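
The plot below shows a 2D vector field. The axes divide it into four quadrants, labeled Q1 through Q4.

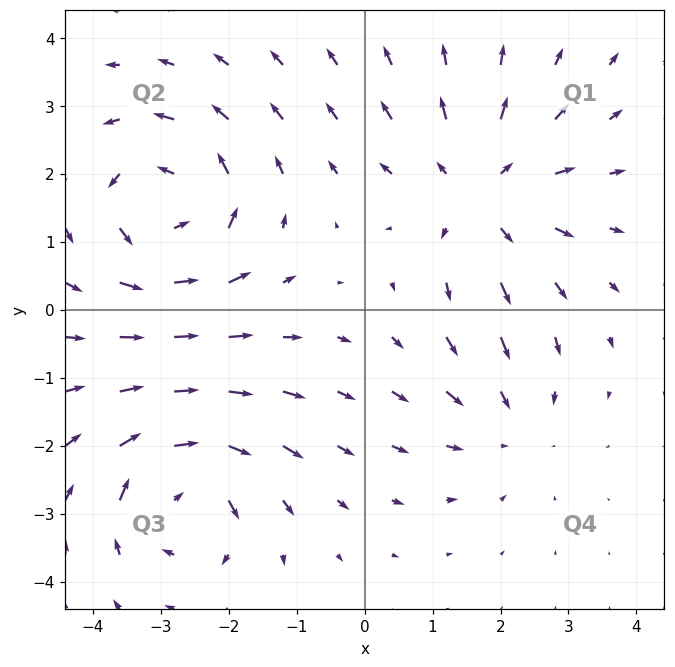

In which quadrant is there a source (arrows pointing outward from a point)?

The source sits at approximately (1.7, 1.7), which lies in quadrant Q1. The divergence there is about +4, positive as expected for a source.

Q1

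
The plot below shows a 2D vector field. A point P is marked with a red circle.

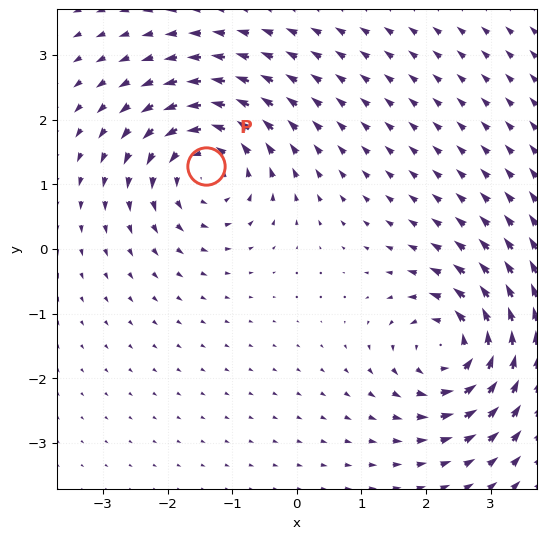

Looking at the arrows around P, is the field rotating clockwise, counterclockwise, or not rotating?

Near P at (-1.4, 1.3) the arrows circulate counterclockwise. The curl (z-component) there is about +5; positive curl means counterclockwise rotation.

counterclockwise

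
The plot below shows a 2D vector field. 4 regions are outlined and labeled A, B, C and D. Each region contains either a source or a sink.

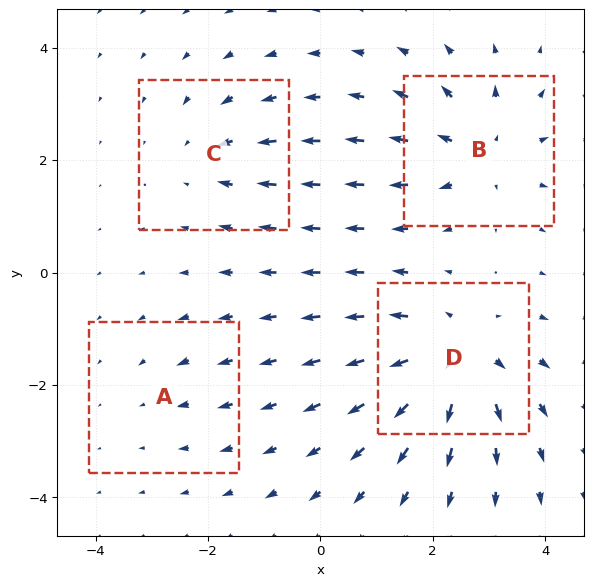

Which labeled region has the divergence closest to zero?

Divergence at each region's feature centre — A: about -2, B: about +5, C: about -3, D: about +6. Region A is closest to zero.

A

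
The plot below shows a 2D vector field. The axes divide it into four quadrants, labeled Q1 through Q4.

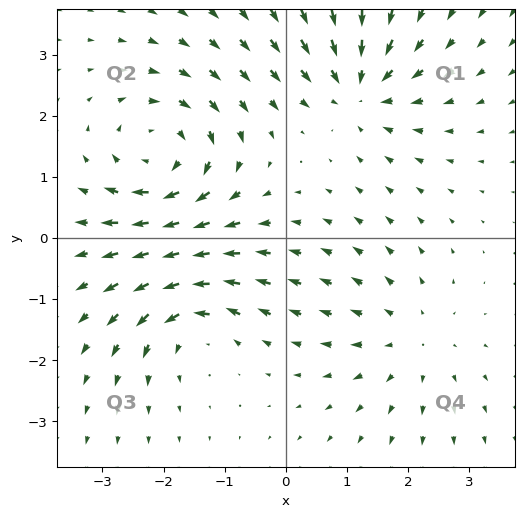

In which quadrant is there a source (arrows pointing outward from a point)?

The source sits at approximately (2.1, -1.7), which lies in quadrant Q4. The divergence there is about +3, positive as expected for a source.

Q4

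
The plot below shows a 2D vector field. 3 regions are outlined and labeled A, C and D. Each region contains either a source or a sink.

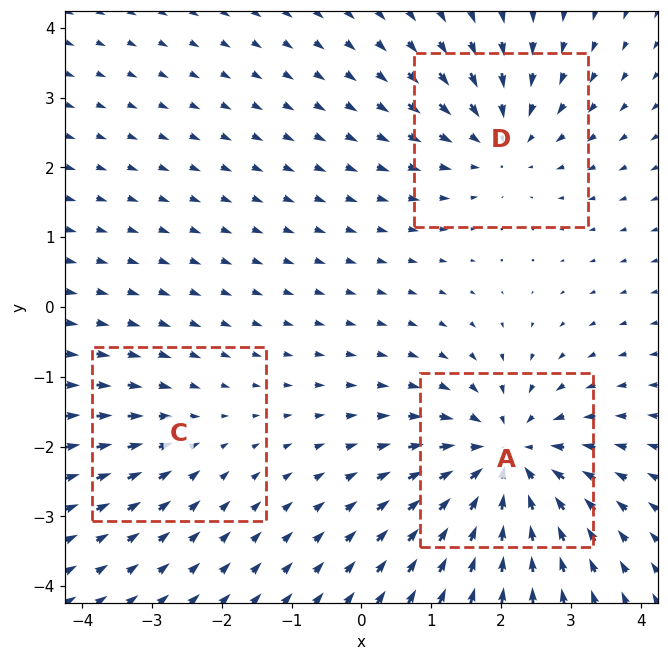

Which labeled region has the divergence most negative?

Divergence at each region's feature centre — A: about -5, C: about -2, D: about -3. Region A is most negative.

A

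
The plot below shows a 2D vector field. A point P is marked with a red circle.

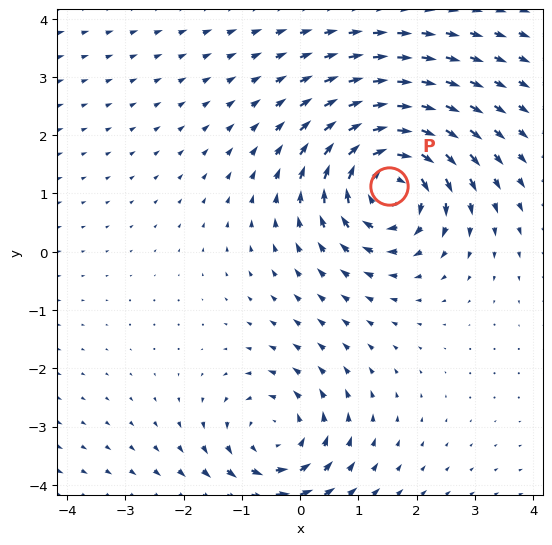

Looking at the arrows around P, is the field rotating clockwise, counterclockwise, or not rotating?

Near P at (1.5, 1.1) the arrows circulate clockwise. The curl (z-component) there is about -5; negative curl means clockwise rotation.

clockwise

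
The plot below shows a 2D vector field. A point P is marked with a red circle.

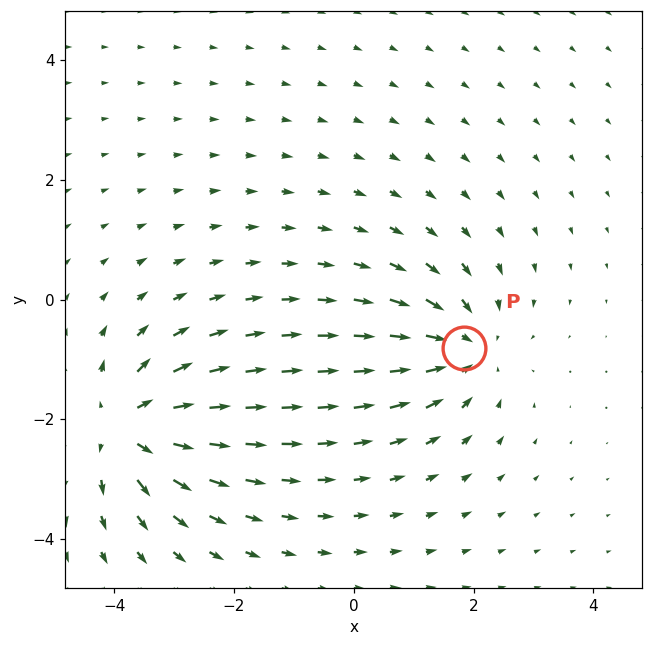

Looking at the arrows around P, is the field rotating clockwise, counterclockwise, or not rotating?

not rotating

Near P at (1.8, -0.8) the arrows show no circulation. The curl there is ≈0.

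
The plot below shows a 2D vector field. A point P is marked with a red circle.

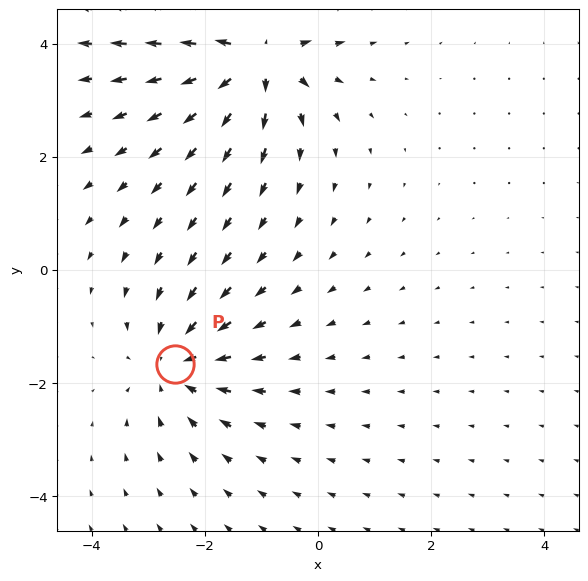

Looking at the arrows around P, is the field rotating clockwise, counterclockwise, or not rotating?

Near P at (-2.5, -1.7) the arrows show no circulation. The curl there is ≈0.

not rotating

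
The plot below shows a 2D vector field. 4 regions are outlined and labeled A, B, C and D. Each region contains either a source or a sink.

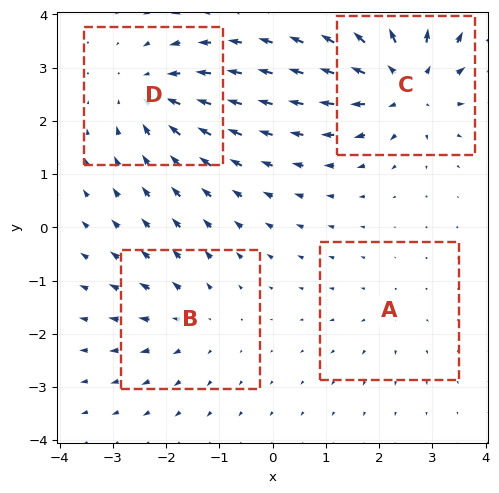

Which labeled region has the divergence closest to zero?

Divergence at each region's feature centre — A: about +2, B: about +3, C: about +6, D: about -4. Region A is closest to zero.

A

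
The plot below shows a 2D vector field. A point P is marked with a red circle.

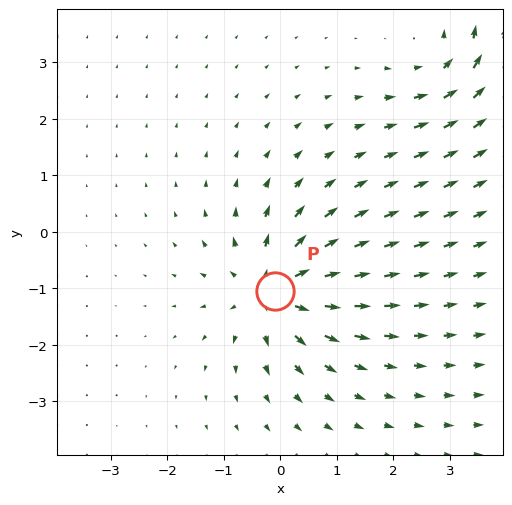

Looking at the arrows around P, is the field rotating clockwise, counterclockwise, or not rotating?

not rotating

Near P at (-0.1, -1.0) the arrows show no circulation. The curl there is ≈0.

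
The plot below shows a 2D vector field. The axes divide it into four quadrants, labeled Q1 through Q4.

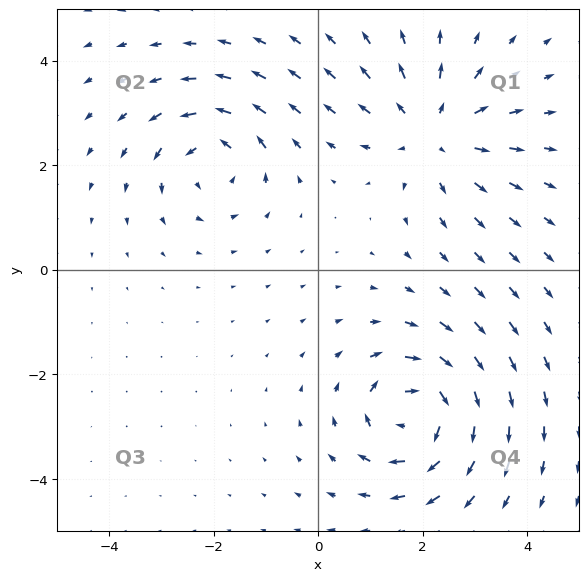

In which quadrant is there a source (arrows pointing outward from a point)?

Q1

The source sits at approximately (2.2, 2.6), which lies in quadrant Q1. The divergence there is about +3, positive as expected for a source.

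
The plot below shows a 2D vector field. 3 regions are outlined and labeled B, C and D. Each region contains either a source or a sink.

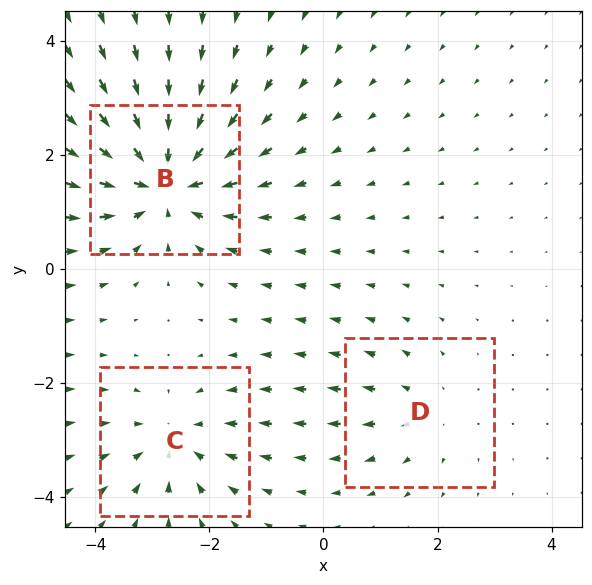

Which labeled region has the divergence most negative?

Divergence at each region's feature centre — B: about -5, C: about -3, D: about +2. Region B is most negative.

B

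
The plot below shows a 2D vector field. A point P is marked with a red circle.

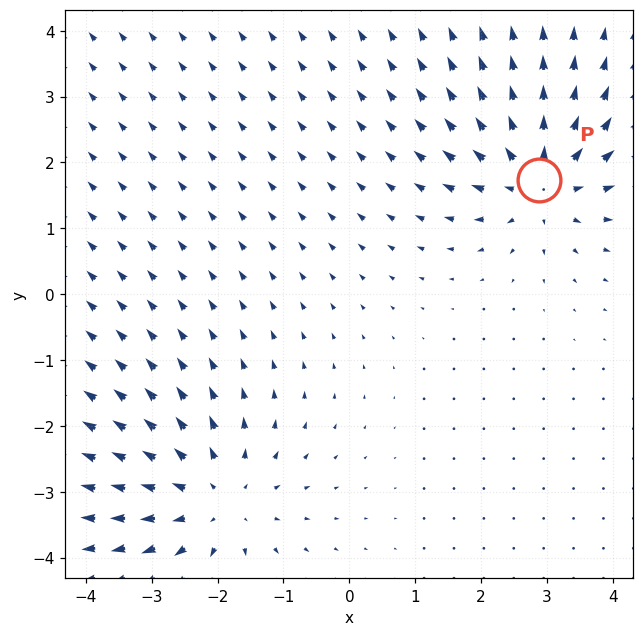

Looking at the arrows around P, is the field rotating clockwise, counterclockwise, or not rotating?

not rotating

Near P at (2.9, 1.7) the arrows show no circulation. The curl there is ≈0.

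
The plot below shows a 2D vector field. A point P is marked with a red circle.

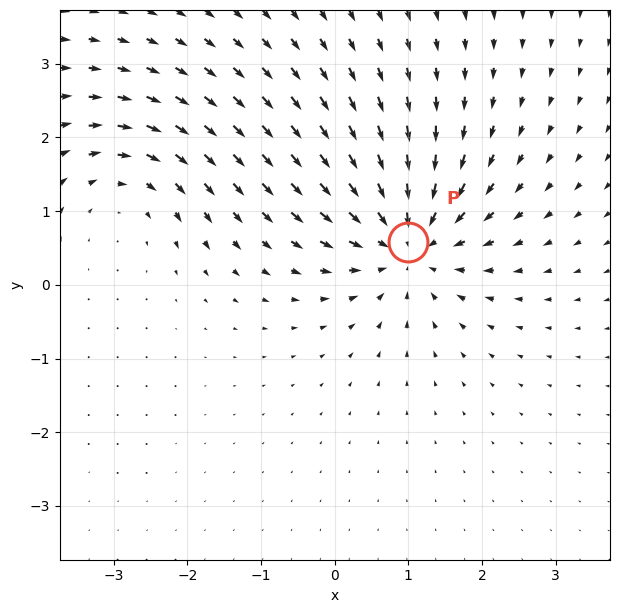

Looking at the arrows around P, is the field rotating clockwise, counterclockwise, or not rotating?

Near P at (1.0, 0.6) the arrows show no circulation. The curl there is ≈0.

not rotating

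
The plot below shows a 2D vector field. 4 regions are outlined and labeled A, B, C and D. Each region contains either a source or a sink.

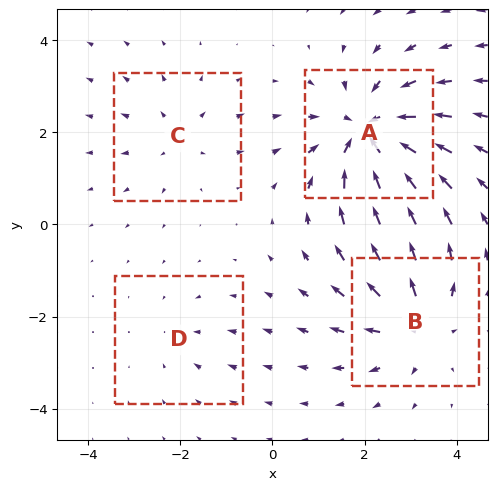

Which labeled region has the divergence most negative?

Divergence at each region's feature centre — A: about -7, B: about +5, C: about +3, D: about -2. Region A is most negative.

A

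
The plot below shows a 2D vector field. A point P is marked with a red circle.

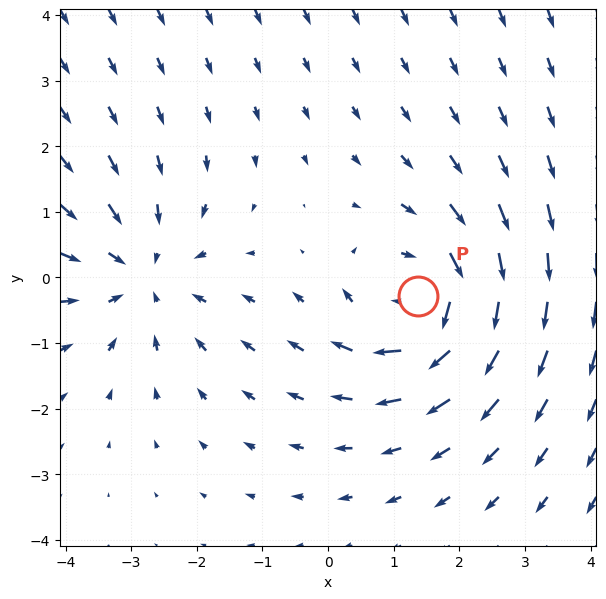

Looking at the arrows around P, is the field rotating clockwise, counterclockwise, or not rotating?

clockwise

Near P at (1.4, -0.3) the arrows circulate clockwise. The curl (z-component) there is about -5; negative curl means clockwise rotation.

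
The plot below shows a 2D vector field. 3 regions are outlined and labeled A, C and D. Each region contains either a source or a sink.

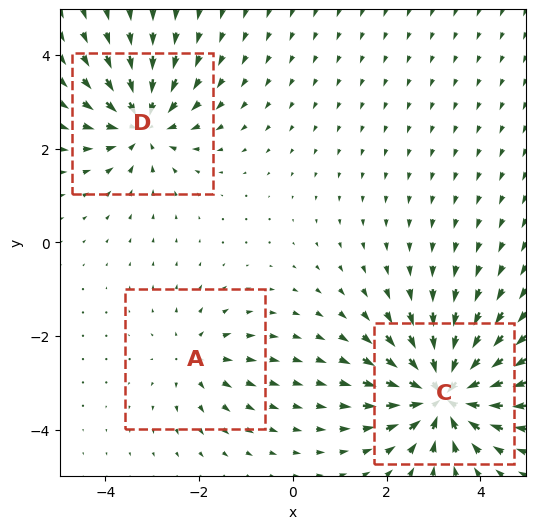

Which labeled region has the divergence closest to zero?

A

Divergence at each region's feature centre — A: about +2, C: about -6, D: about -4. Region A is closest to zero.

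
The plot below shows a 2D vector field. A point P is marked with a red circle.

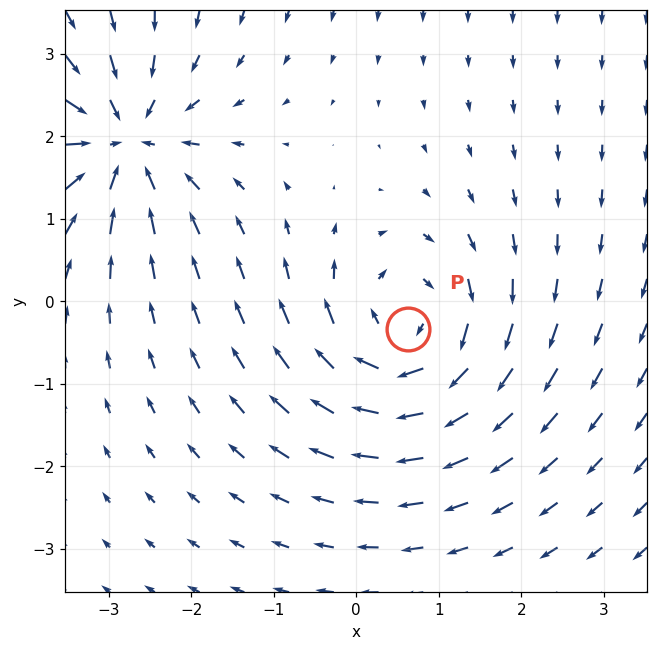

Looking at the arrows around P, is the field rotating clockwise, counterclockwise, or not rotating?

Near P at (0.6, -0.3) the arrows circulate clockwise. The curl (z-component) there is about -6; negative curl means clockwise rotation.

clockwise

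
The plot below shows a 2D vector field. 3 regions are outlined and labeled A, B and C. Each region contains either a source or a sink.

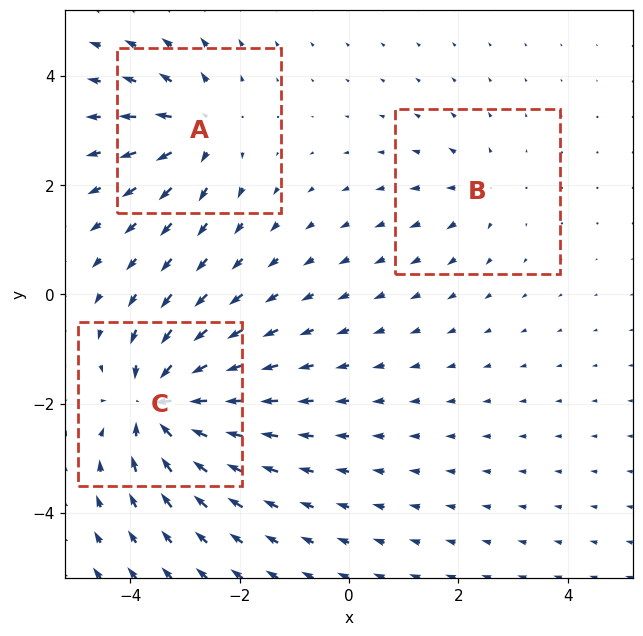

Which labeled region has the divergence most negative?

C

Divergence at each region's feature centre — A: about +4, B: about +3, C: about -7. Region C is most negative.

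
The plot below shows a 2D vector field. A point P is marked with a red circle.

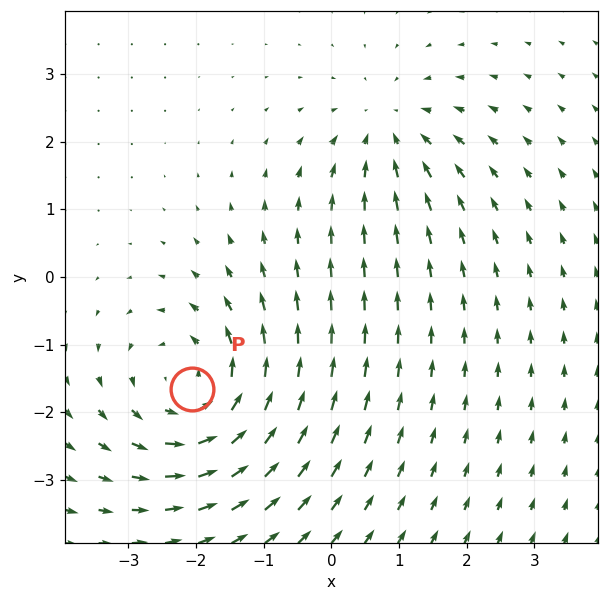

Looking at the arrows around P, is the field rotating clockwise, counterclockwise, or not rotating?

Near P at (-2.1, -1.6) the arrows circulate counterclockwise. The curl (z-component) there is about +4; positive curl means counterclockwise rotation.

counterclockwise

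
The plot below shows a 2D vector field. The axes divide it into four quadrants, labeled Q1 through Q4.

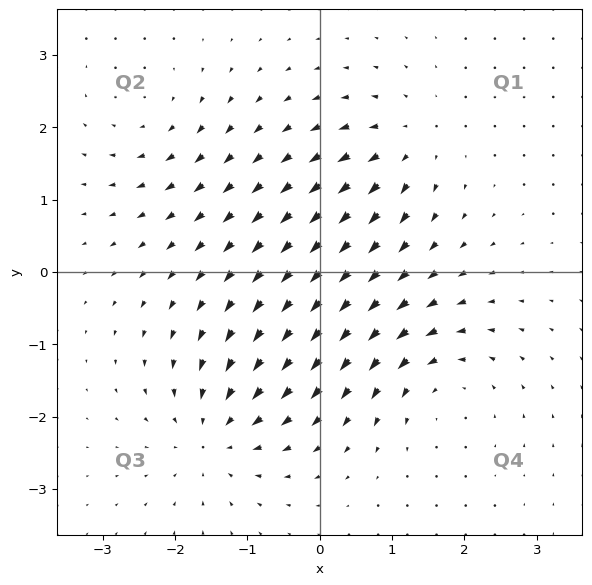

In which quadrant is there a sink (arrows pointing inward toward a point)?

Q3

The sink sits at approximately (-1.4, -2.2), which lies in quadrant Q3. The divergence there is about -5, negative as expected for a sink.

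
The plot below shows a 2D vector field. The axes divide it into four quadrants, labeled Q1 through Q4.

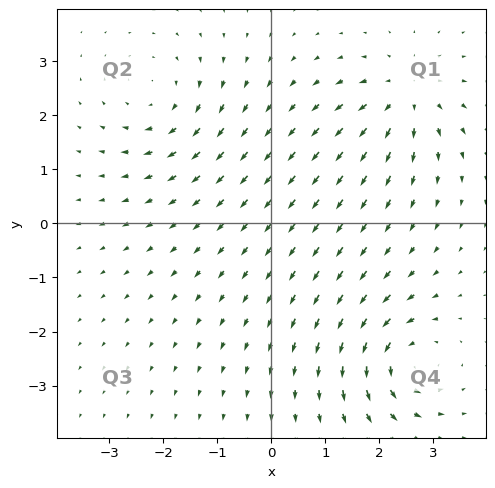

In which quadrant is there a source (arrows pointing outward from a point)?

The source sits at approximately (2.5, 2.4), which lies in quadrant Q1. The divergence there is about +5, positive as expected for a source.

Q1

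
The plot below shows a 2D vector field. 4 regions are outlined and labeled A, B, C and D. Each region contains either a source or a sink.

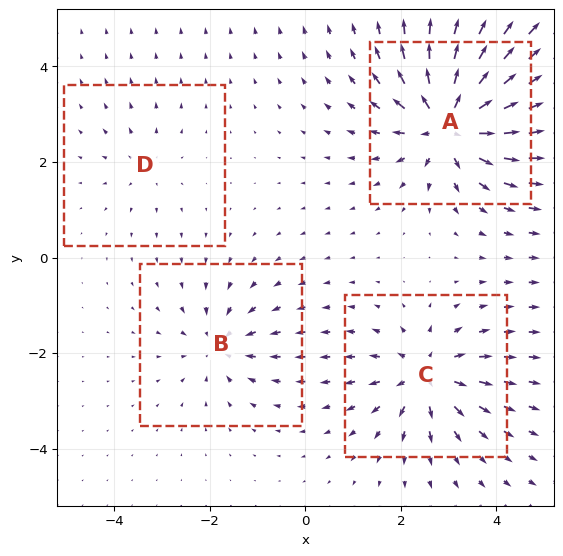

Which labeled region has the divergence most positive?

Divergence at each region's feature centre — A: about +9, B: about -4, C: about +6, D: about +3. Region A is most positive.

A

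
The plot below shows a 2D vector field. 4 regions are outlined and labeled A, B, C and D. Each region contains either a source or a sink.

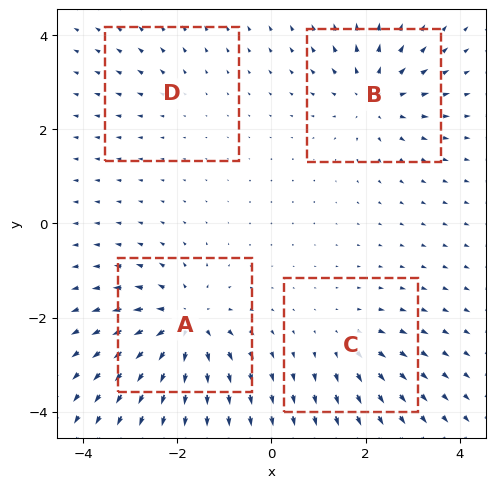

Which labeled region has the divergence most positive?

A

Divergence at each region's feature centre — A: about +7, B: about +5, C: about +3, D: about +2. Region A is most positive.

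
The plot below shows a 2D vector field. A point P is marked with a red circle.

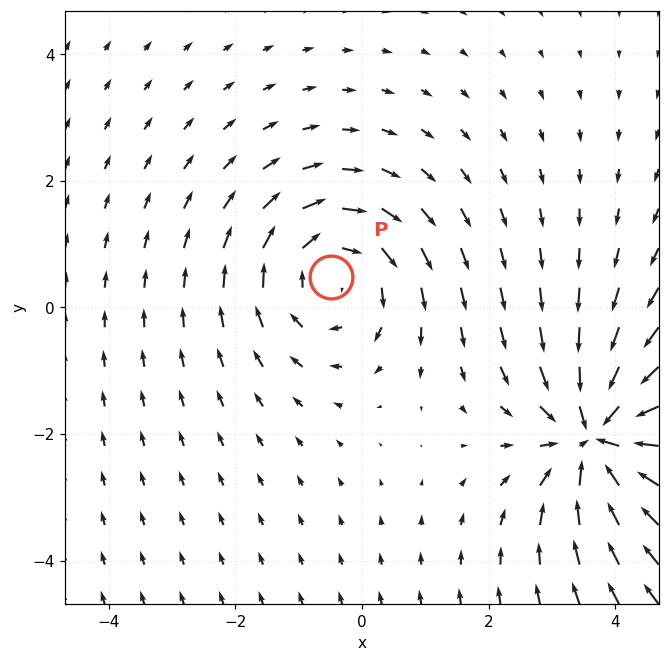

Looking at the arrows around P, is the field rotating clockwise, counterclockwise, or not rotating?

clockwise

Near P at (-0.5, 0.5) the arrows circulate clockwise. The curl (z-component) there is about -3; negative curl means clockwise rotation.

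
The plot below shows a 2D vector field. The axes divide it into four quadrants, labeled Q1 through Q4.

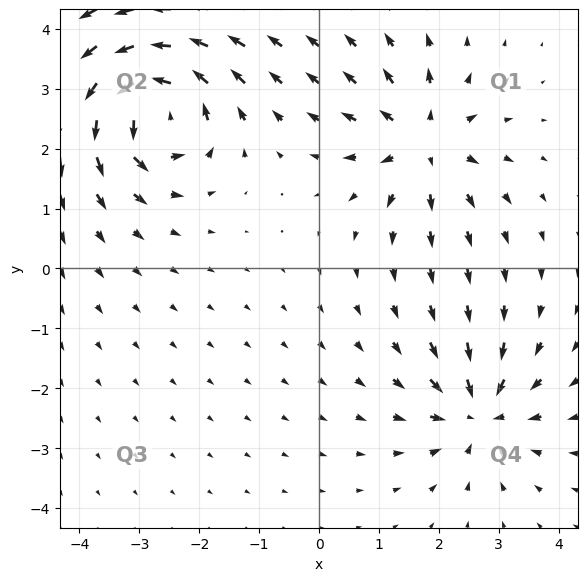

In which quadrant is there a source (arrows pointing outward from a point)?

Q1

The source sits at approximately (1.7, 2.1), which lies in quadrant Q1. The divergence there is about +4, positive as expected for a source.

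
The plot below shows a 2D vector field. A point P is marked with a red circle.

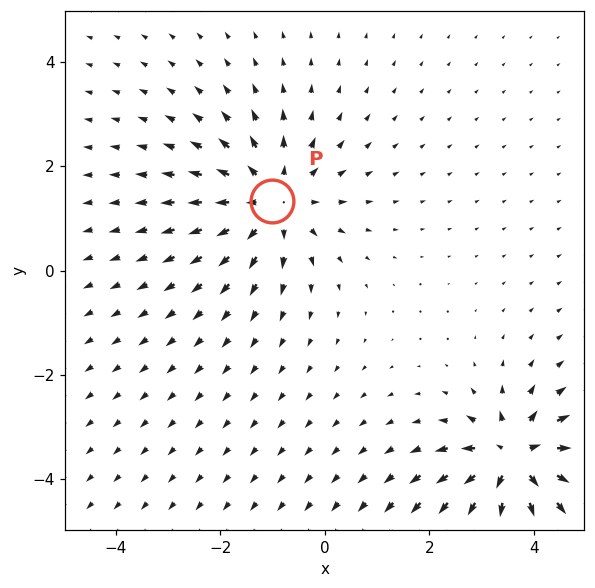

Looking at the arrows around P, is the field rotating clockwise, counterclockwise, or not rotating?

not rotating

Near P at (-1.0, 1.3) the arrows show no circulation. The curl there is ≈0.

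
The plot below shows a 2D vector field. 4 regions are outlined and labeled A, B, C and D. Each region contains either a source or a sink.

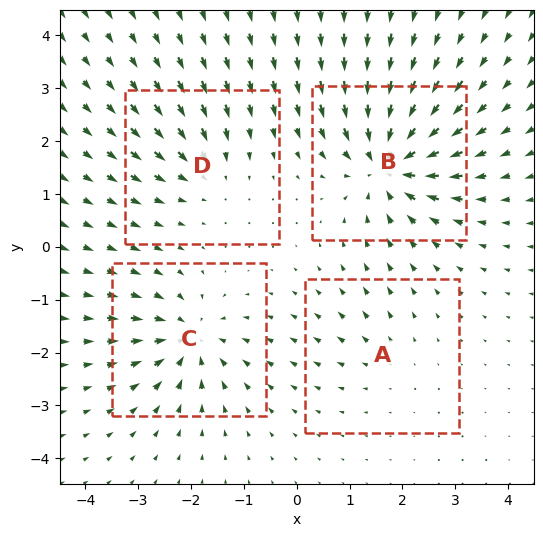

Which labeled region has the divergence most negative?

B

Divergence at each region's feature centre — A: about +2, B: about -9, C: about -6, D: about -4. Region B is most negative.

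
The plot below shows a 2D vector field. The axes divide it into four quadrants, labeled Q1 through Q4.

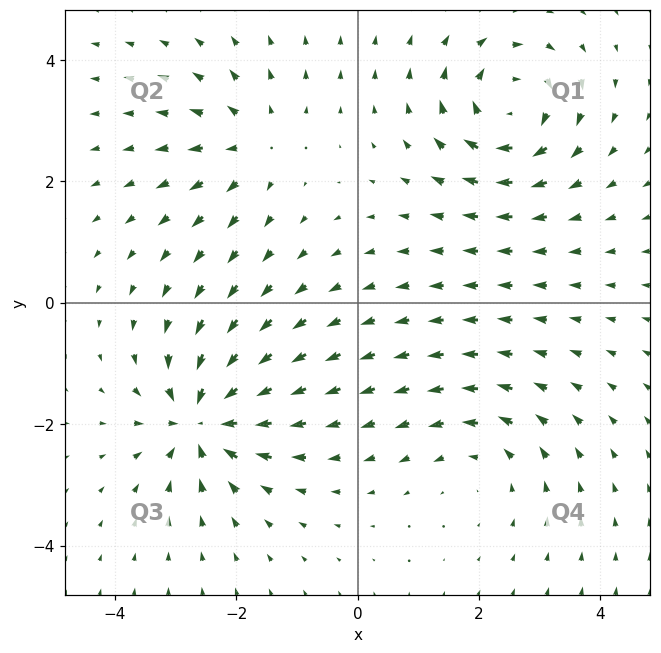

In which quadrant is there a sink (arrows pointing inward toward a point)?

The sink sits at approximately (-2.6, -1.9), which lies in quadrant Q3. The divergence there is about -7, negative as expected for a sink.

Q3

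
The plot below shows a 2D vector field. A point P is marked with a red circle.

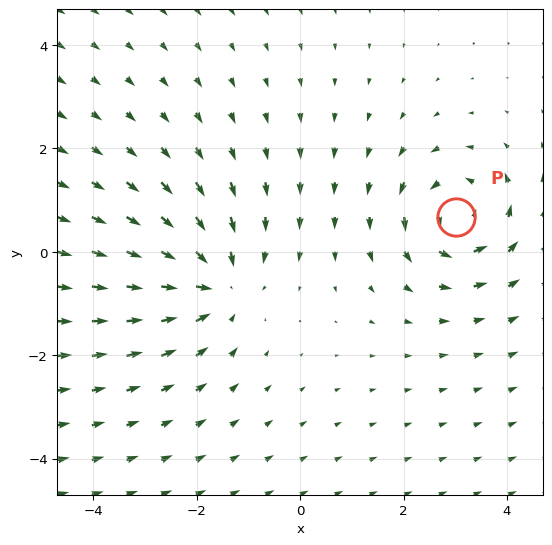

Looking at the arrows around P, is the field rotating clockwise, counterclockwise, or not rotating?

Near P at (3.0, 0.7) the arrows circulate counterclockwise. The curl (z-component) there is about +5; positive curl means counterclockwise rotation.

counterclockwise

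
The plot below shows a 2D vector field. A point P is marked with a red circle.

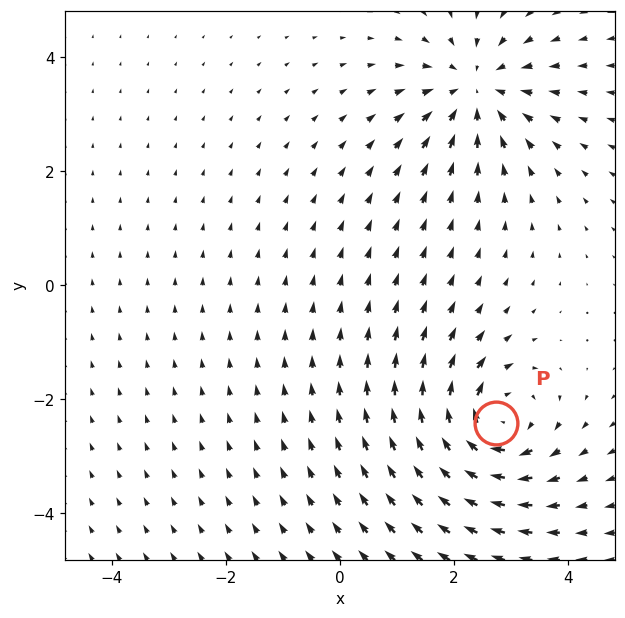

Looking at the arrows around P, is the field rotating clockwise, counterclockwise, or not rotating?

clockwise

Near P at (2.7, -2.4) the arrows circulate clockwise. The curl (z-component) there is about -5; negative curl means clockwise rotation.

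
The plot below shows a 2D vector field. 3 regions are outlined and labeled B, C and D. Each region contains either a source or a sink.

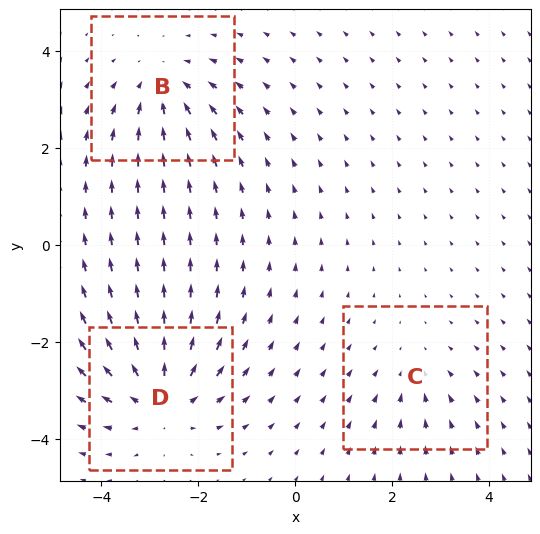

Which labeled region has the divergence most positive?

D

Divergence at each region's feature centre — B: about -3, C: about -2, D: about +4. Region D is most positive.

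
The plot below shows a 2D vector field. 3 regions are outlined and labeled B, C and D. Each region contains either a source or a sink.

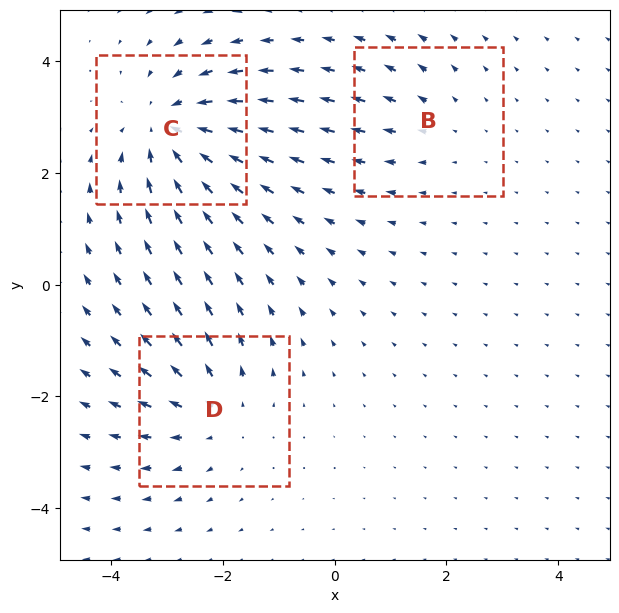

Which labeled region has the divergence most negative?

C

Divergence at each region's feature centre — B: about +2, C: about -4, D: about +3. Region C is most negative.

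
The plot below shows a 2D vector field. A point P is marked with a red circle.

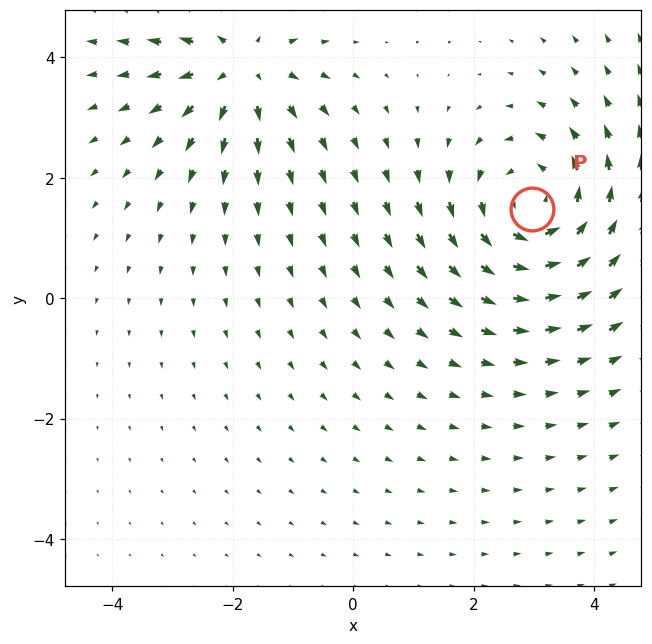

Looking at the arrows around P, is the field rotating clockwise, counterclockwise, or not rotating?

counterclockwise

Near P at (3.0, 1.5) the arrows circulate counterclockwise. The curl (z-component) there is about +4; positive curl means counterclockwise rotation.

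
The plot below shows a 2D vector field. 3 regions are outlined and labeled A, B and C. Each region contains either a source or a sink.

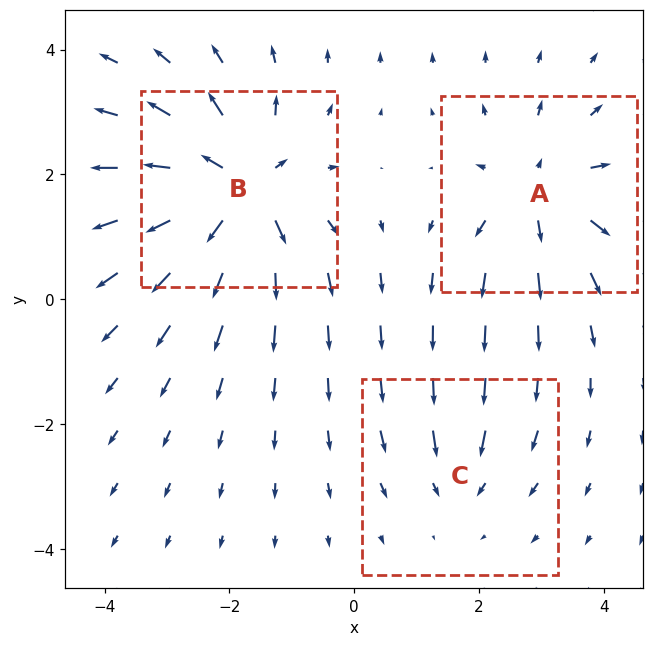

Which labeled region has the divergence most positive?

B

Divergence at each region's feature centre — A: about +4, B: about +5, C: about -2. Region B is most positive.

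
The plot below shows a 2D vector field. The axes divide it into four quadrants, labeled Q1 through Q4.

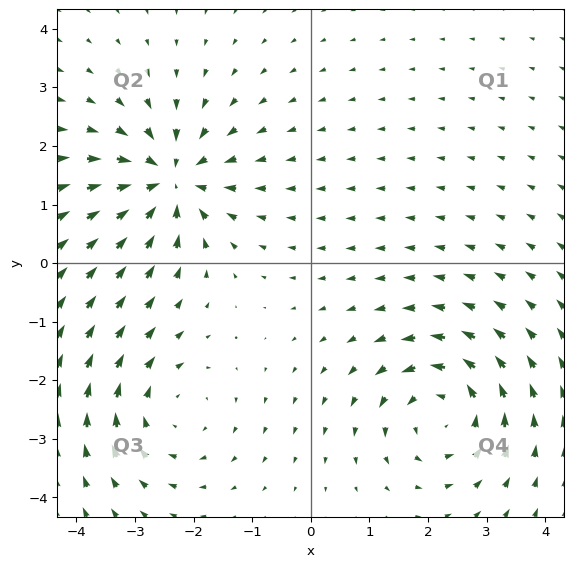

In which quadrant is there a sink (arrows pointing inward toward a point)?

The sink sits at approximately (-2.4, 1.4), which lies in quadrant Q2. The divergence there is about -5, negative as expected for a sink.

Q2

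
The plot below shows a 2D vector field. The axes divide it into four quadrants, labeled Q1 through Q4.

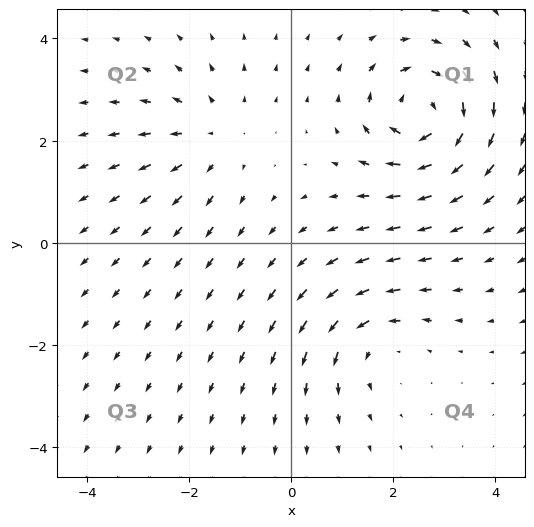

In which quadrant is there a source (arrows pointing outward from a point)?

Q2

The source sits at approximately (-1.5, 2.1), which lies in quadrant Q2. The divergence there is about +3, positive as expected for a source.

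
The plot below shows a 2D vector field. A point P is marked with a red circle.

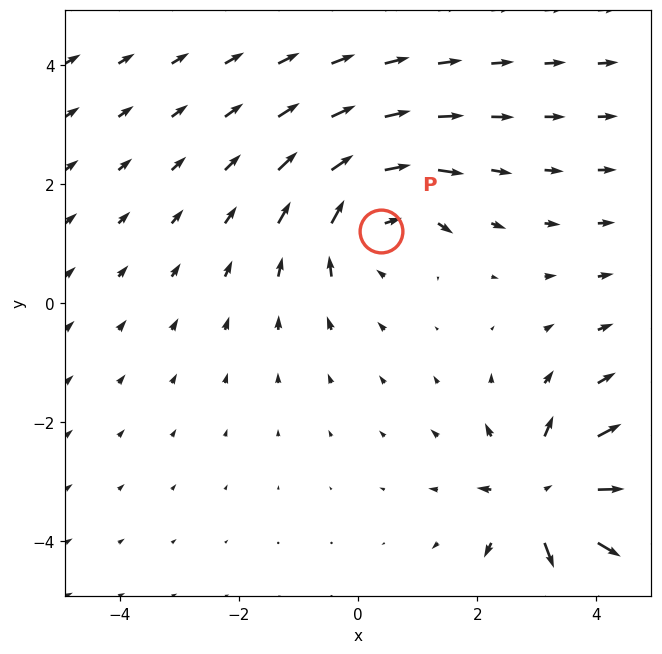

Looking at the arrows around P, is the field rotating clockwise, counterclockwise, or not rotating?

clockwise

Near P at (0.4, 1.2) the arrows circulate clockwise. The curl (z-component) there is about -4; negative curl means clockwise rotation.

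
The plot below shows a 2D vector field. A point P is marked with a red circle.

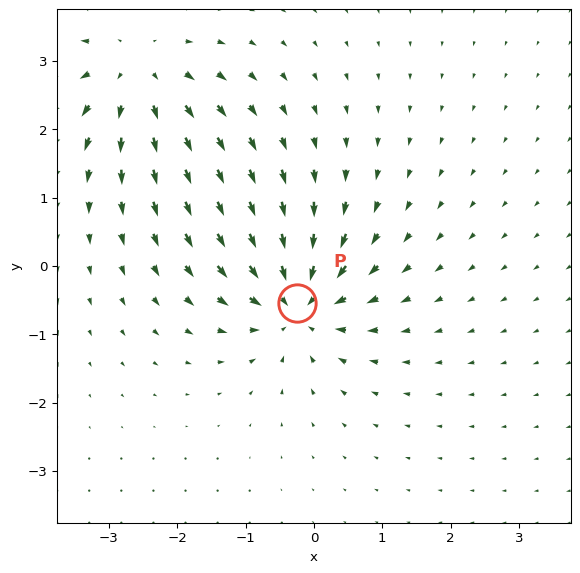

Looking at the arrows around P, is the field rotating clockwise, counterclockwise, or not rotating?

Near P at (-0.2, -0.5) the arrows show no circulation. The curl there is ≈0.

not rotating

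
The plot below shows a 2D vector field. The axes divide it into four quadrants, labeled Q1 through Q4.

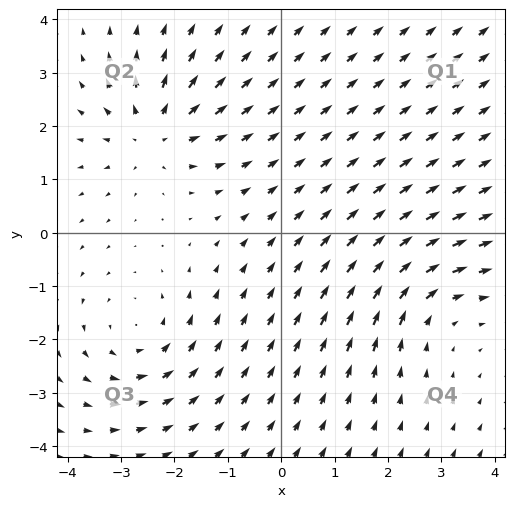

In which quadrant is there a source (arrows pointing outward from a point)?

The source sits at approximately (-2.4, 1.9), which lies in quadrant Q2. The divergence there is about +3, positive as expected for a source.

Q2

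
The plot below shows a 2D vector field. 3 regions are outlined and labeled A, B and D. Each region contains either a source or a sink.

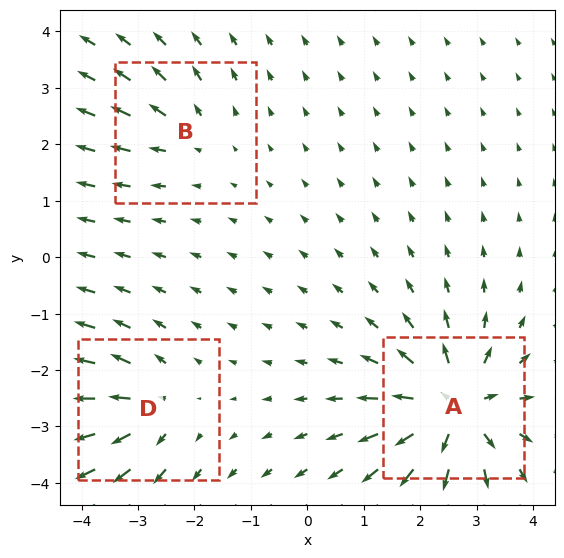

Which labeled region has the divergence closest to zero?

B

Divergence at each region's feature centre — A: about +7, B: about +3, D: about +4. Region B is closest to zero.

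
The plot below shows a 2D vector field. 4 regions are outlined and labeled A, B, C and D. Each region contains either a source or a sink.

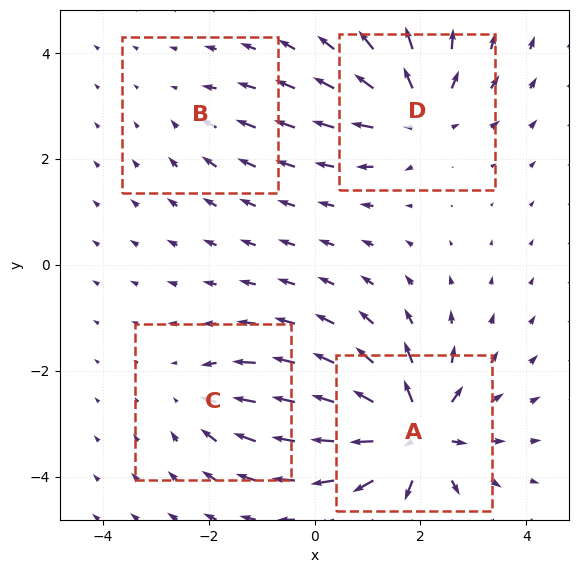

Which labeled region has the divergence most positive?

Divergence at each region's feature centre — A: about +9, B: about -2, C: about -4, D: about +6. Region A is most positive.

A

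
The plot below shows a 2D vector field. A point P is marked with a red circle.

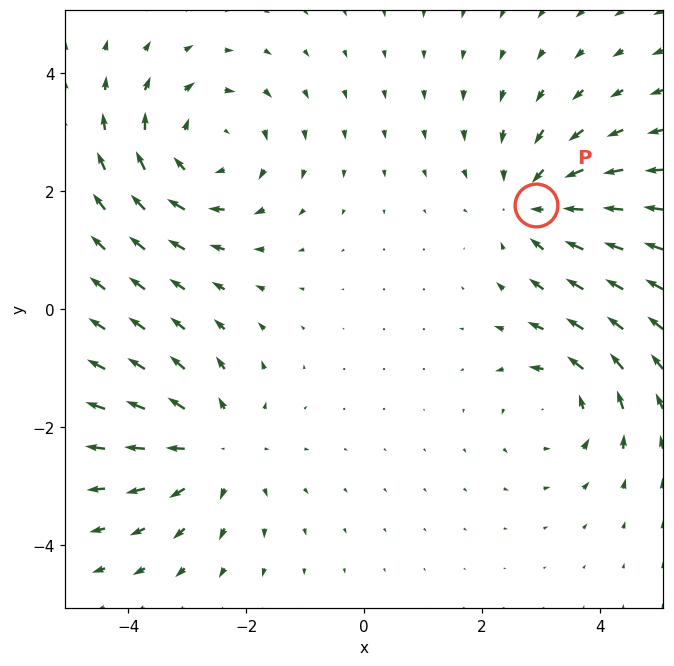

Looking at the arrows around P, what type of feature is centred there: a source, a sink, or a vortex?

At P (2.9, 1.8) the arrows converge inward. Divergence about -4, curl ≈0 — negative divergence with near-zero curl is a sink.

sink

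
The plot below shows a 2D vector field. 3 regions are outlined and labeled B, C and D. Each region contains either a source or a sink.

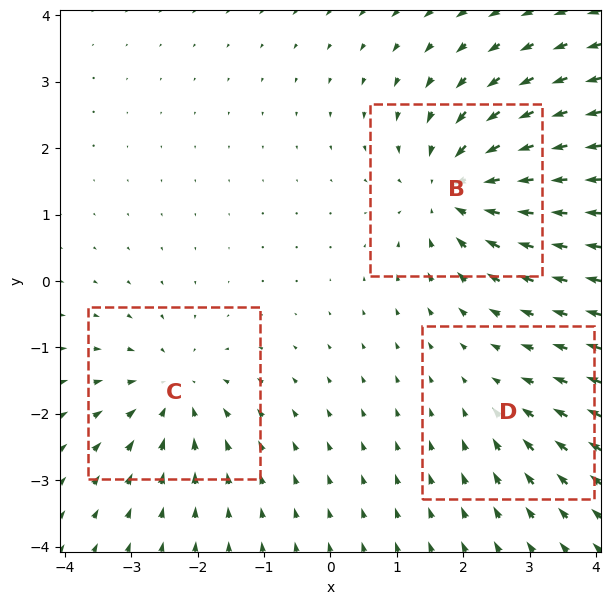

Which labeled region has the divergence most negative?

B

Divergence at each region's feature centre — B: about -5, C: about -4, D: about -2. Region B is most negative.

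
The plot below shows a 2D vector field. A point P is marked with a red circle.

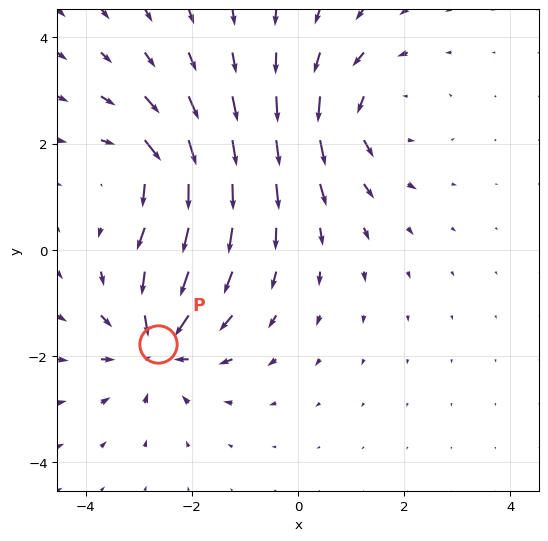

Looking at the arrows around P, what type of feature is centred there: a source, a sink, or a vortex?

sink

At P (-2.6, -1.8) the arrows converge inward. Divergence about -6, curl ≈0 — negative divergence with near-zero curl is a sink.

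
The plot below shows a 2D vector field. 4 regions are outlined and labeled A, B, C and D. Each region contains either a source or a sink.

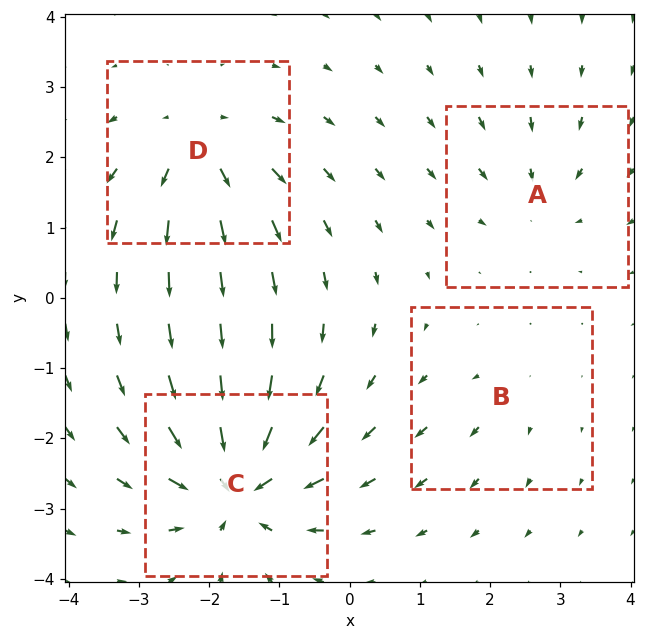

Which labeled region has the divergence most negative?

Divergence at each region's feature centre — A: about -3, B: about +2, C: about -8, D: about +6. Region C is most negative.

C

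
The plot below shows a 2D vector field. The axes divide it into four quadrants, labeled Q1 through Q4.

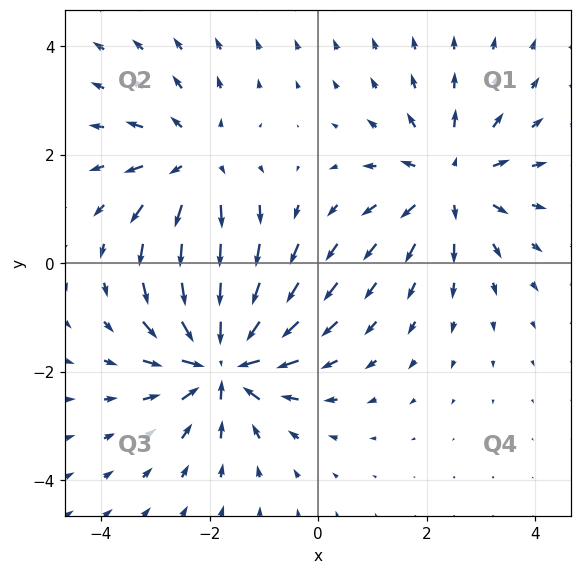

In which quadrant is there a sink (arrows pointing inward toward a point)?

Q3

The sink sits at approximately (-1.8, -1.8), which lies in quadrant Q3. The divergence there is about -6, negative as expected for a sink.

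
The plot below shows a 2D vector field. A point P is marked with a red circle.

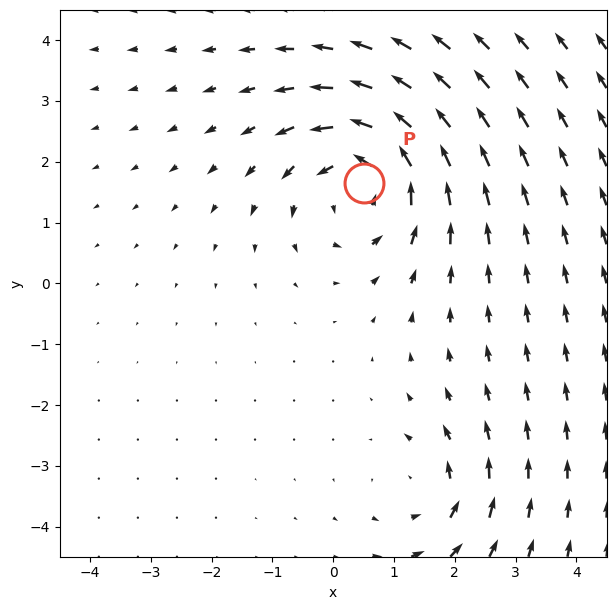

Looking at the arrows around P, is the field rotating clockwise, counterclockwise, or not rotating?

Near P at (0.5, 1.6) the arrows circulate counterclockwise. The curl (z-component) there is about +5; positive curl means counterclockwise rotation.

counterclockwise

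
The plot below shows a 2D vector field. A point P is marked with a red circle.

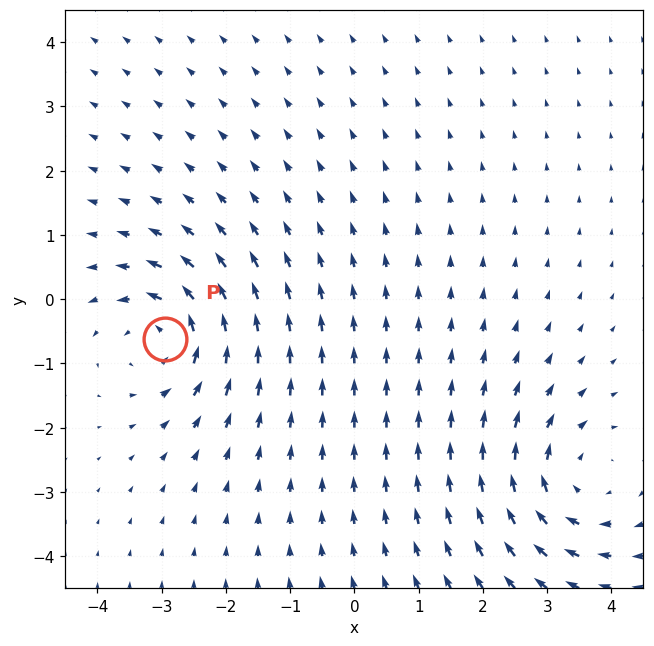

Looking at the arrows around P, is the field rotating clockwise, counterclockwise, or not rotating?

Near P at (-2.9, -0.6) the arrows circulate counterclockwise. The curl (z-component) there is about +6; positive curl means counterclockwise rotation.

counterclockwise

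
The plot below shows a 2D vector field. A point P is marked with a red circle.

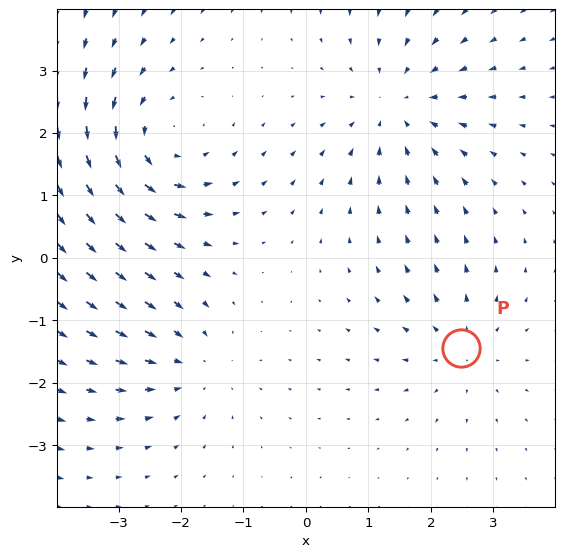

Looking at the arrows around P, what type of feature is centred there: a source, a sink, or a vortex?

source

At P (2.5, -1.4) the arrows spread outward. Divergence about +3, curl ≈0 — positive divergence with near-zero curl is a source.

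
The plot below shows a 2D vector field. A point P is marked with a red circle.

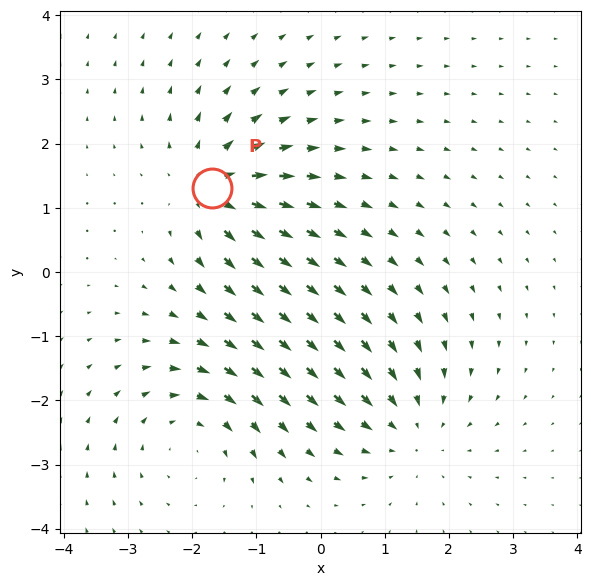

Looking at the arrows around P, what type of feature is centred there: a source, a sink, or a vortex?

source

At P (-1.7, 1.3) the arrows spread outward. Divergence about +6, curl ≈0 — positive divergence with near-zero curl is a source.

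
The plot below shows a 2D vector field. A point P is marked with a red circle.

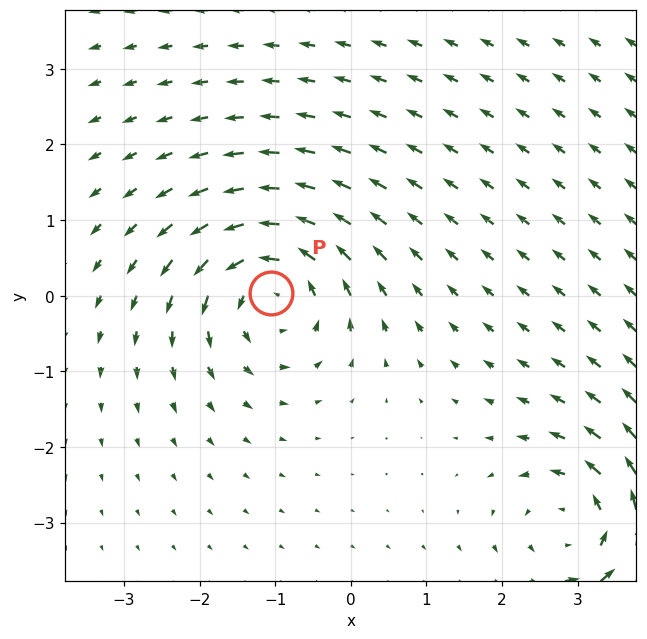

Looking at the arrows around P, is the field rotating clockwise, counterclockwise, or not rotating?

Near P at (-1.1, 0.0) the arrows circulate counterclockwise. The curl (z-component) there is about +6; positive curl means counterclockwise rotation.

counterclockwise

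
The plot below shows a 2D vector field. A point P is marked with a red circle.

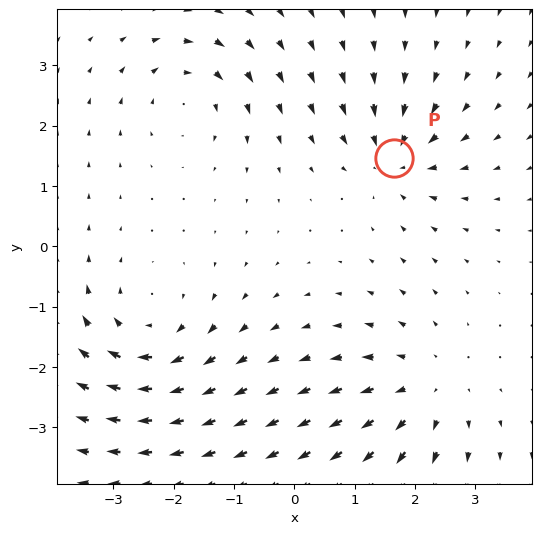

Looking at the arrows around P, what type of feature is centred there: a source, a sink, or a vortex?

At P (1.7, 1.5) the arrows converge inward. Divergence about -5, curl ≈0 — negative divergence with near-zero curl is a sink.

sink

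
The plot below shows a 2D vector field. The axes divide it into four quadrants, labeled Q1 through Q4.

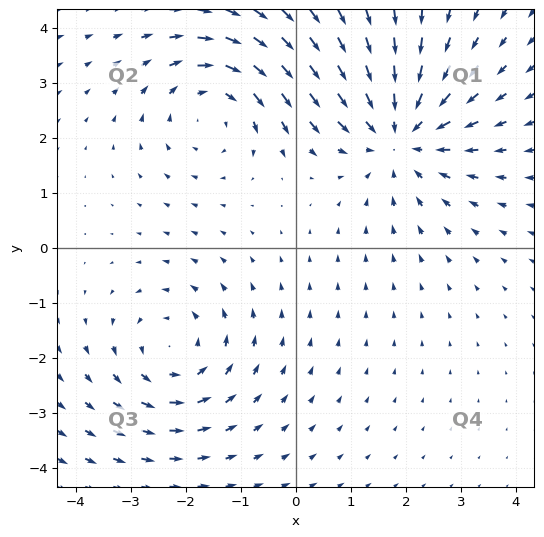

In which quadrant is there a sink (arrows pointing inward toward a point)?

The sink sits at approximately (1.9, 2.1), which lies in quadrant Q1. The divergence there is about -4, negative as expected for a sink.

Q1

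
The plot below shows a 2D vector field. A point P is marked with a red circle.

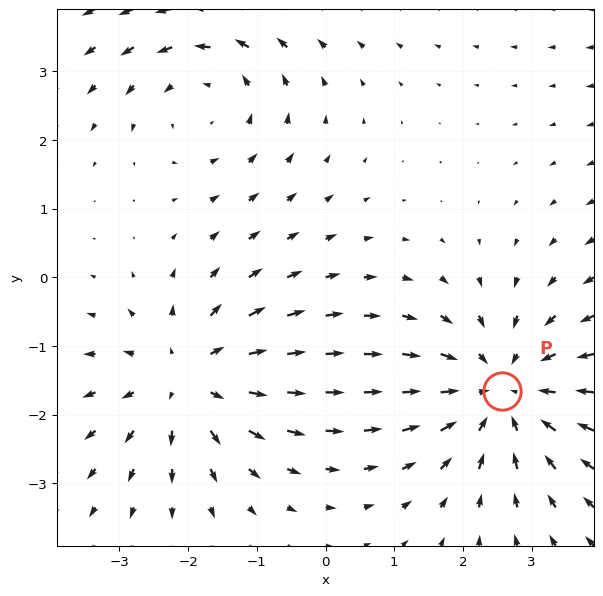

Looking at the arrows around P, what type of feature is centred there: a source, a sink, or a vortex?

sink

At P (2.6, -1.7) the arrows converge inward. Divergence about -3, curl ≈0 — negative divergence with near-zero curl is a sink.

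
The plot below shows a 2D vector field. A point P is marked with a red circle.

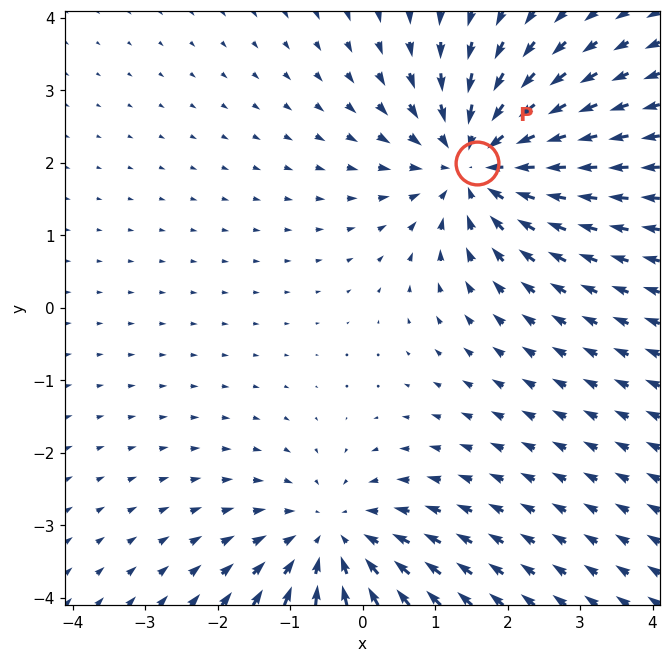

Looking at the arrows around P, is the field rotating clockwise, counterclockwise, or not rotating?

not rotating

Near P at (1.6, 2.0) the arrows show no circulation. The curl there is ≈0.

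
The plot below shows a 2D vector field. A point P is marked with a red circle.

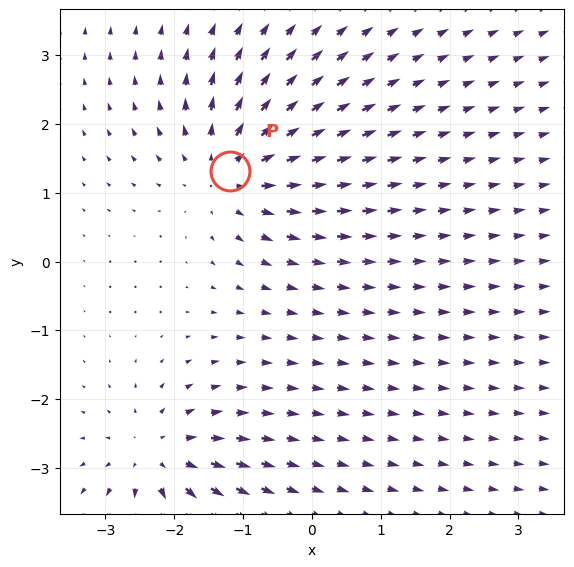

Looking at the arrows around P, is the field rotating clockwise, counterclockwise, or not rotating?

not rotating

Near P at (-1.2, 1.3) the arrows show no circulation. The curl there is ≈0.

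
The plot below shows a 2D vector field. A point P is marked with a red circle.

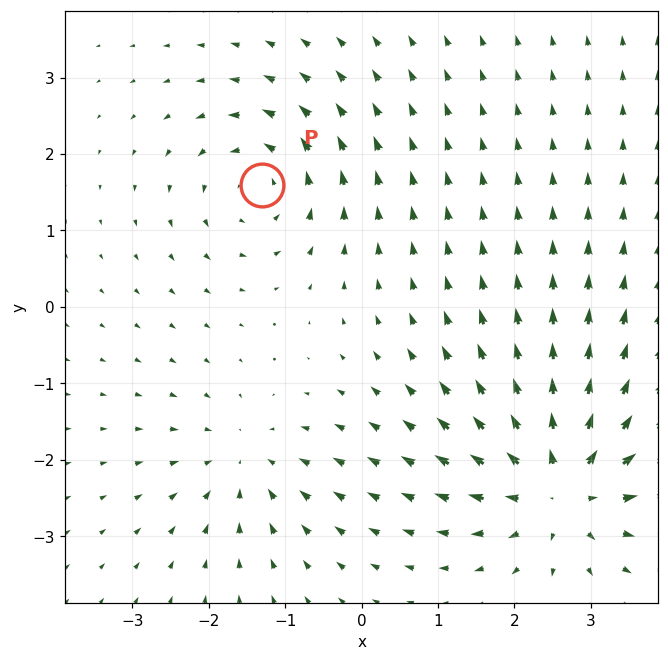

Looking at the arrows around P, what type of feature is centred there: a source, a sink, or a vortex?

At P (-1.3, 1.6) the arrows circulate counterclockwise. Divergence ≈0, curl about +4 — near-zero divergence with nonzero curl is a vortex.

vortex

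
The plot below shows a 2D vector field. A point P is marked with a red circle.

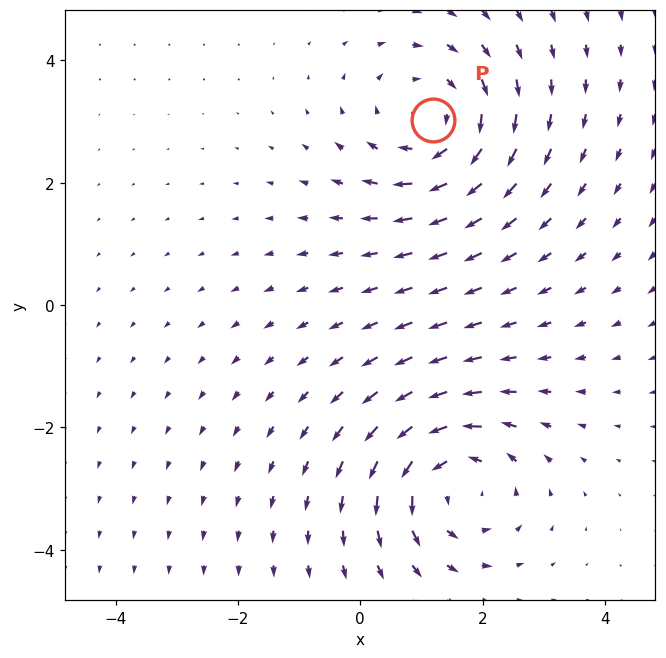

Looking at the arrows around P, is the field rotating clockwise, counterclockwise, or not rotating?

clockwise

Near P at (1.2, 3.0) the arrows circulate clockwise. The curl (z-component) there is about -3; negative curl means clockwise rotation.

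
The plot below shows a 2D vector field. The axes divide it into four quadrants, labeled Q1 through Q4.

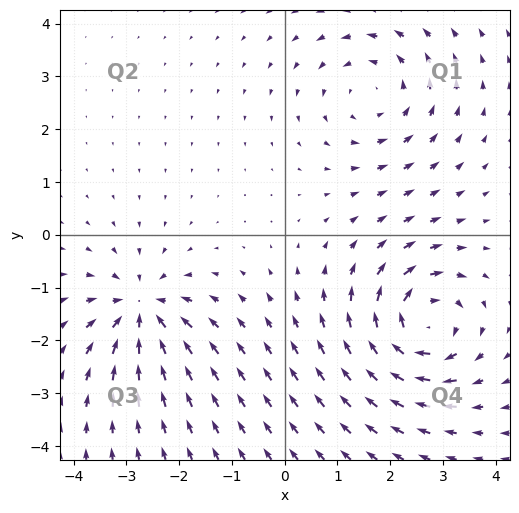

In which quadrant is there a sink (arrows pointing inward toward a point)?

The sink sits at approximately (-2.7, -1.4), which lies in quadrant Q3. The divergence there is about -4, negative as expected for a sink.

Q3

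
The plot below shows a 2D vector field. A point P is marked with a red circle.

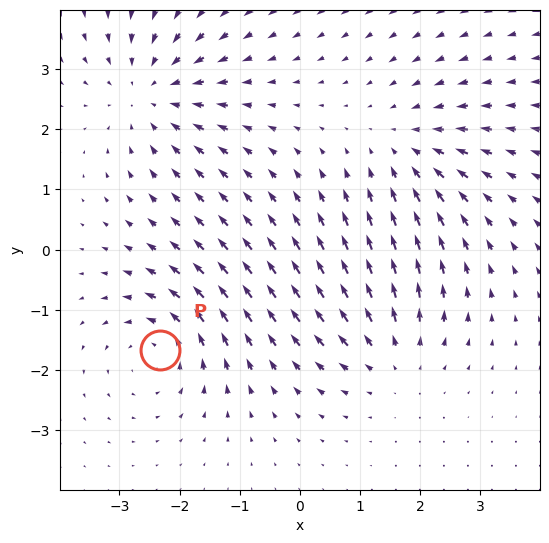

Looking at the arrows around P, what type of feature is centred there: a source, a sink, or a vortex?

At P (-2.3, -1.7) the arrows circulate counterclockwise. Divergence ≈0, curl about +4 — near-zero divergence with nonzero curl is a vortex.

vortex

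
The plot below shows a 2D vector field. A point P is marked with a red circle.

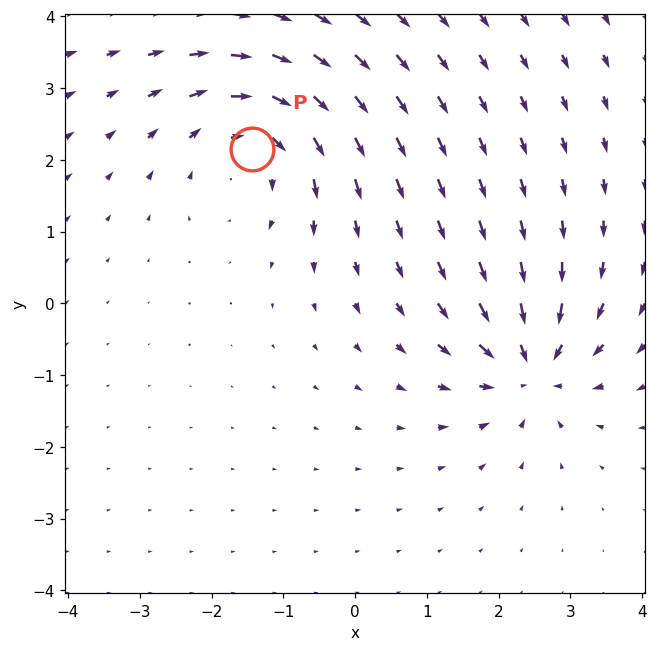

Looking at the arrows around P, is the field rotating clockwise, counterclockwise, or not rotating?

Near P at (-1.4, 2.1) the arrows circulate clockwise. The curl (z-component) there is about -4; negative curl means clockwise rotation.

clockwise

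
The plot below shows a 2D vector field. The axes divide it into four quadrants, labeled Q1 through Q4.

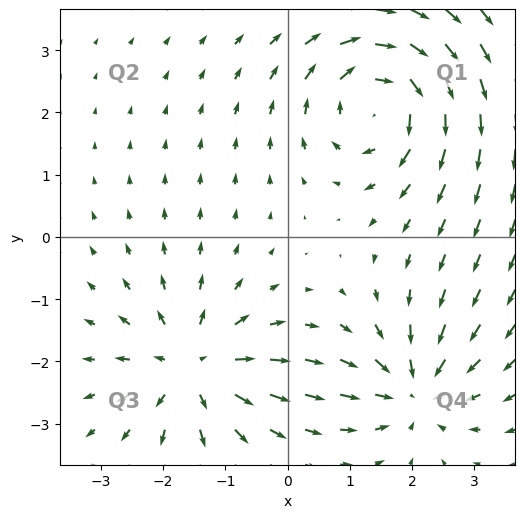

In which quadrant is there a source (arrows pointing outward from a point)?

The source sits at approximately (-1.5, -2.1), which lies in quadrant Q3. The divergence there is about +5, positive as expected for a source.

Q3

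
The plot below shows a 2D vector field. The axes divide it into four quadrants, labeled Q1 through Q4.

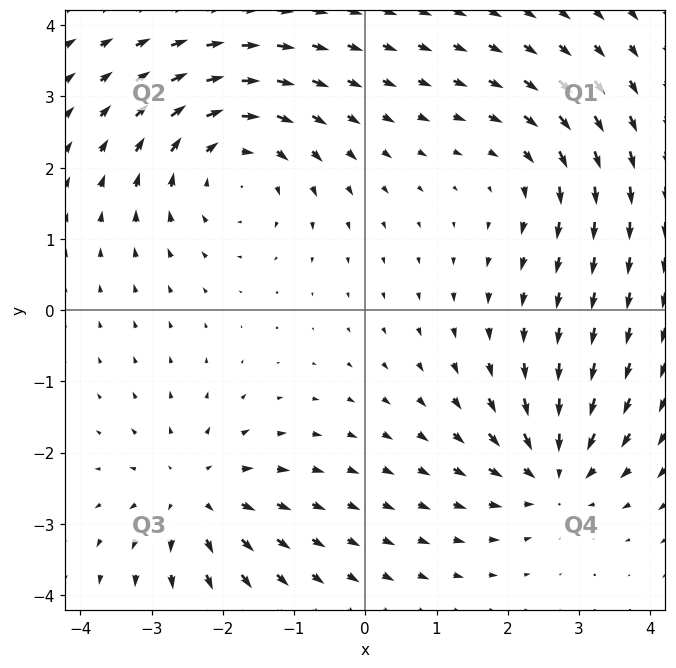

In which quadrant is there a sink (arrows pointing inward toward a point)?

The sink sits at approximately (2.6, -2.3), which lies in quadrant Q4. The divergence there is about -4, negative as expected for a sink.

Q4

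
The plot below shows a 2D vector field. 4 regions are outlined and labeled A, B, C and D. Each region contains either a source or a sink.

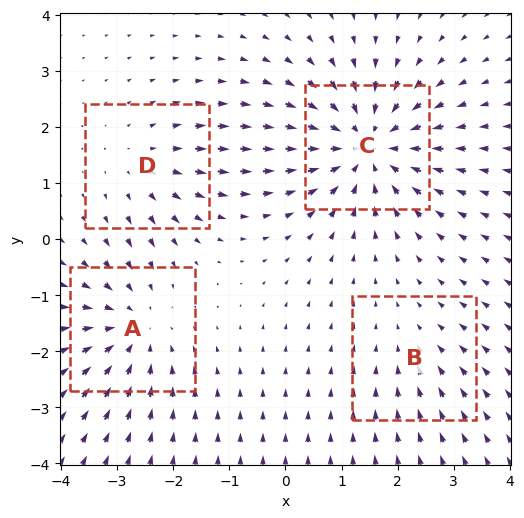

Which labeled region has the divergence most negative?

Divergence at each region's feature centre — A: about -4, B: about -2, C: about -6, D: about +3. Region C is most negative.

C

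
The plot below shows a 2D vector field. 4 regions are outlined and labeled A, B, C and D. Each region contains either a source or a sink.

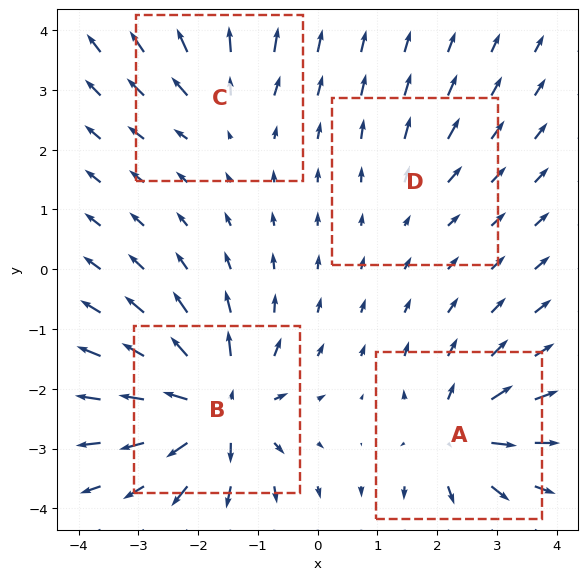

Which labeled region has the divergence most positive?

B

Divergence at each region's feature centre — A: about +7, B: about +9, C: about +4, D: about +2. Region B is most positive.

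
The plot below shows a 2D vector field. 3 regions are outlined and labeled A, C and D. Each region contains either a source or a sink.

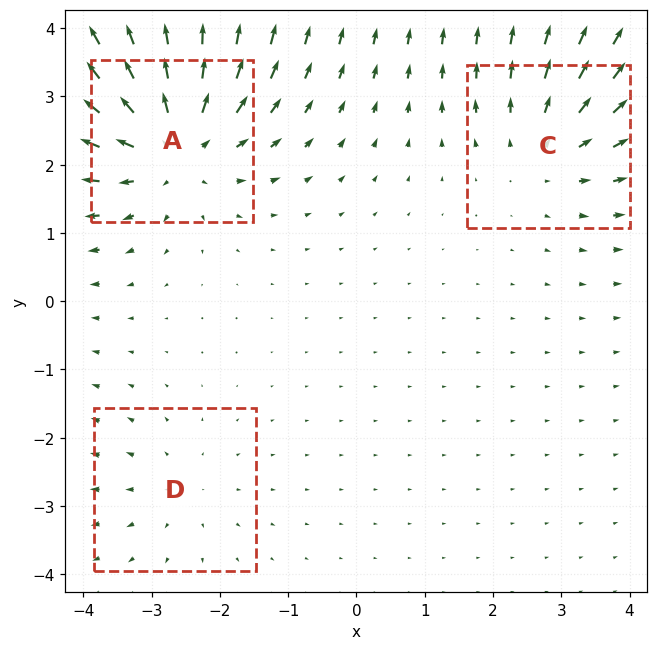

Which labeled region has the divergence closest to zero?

Divergence at each region's feature centre — A: about +5, C: about +3, D: about +2. Region D is closest to zero.

D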